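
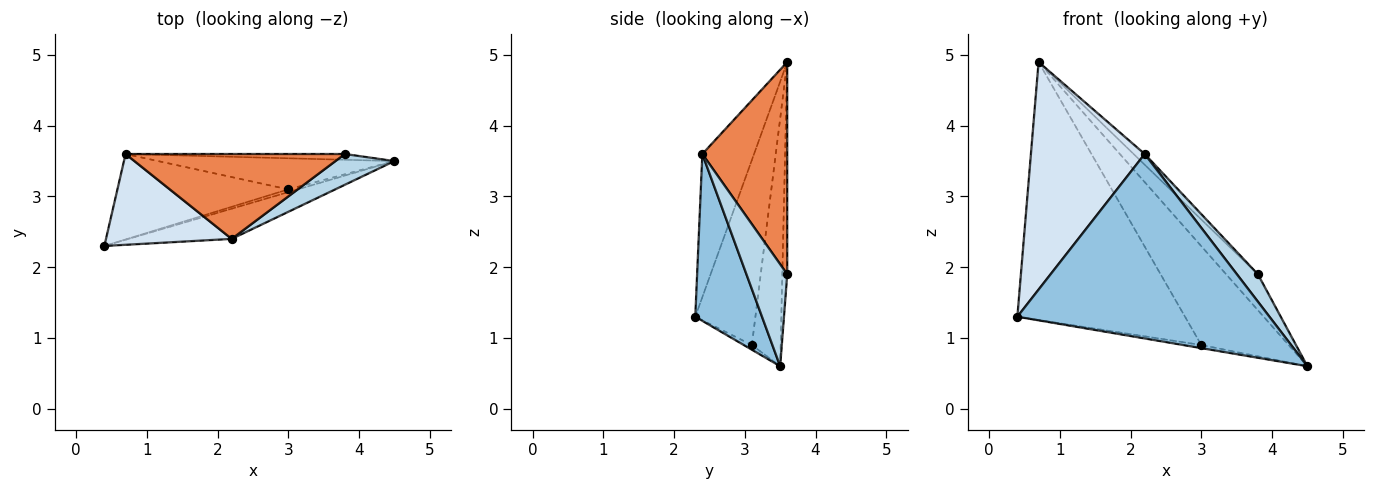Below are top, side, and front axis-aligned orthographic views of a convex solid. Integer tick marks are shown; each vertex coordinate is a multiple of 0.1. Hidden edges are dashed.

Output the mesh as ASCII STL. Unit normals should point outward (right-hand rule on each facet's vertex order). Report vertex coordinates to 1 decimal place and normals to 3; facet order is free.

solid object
 facet normal -0.152 0.976 -0.157
  outer loop
   vertex 3.8 3.6 1.9
   vertex 4.5 3.5 0.6
   vertex 0.7 3.6 4.9
  endloop
 endfacet
 facet normal 0.253 -0.955 -0.156
  outer loop
   vertex 2.2 2.4 3.6
   vertex 0.4 2.3 1.3
   vertex 4.5 3.5 0.6
  endloop
 endfacet
 facet normal 0.791 -0.407 0.457
  outer loop
   vertex 2.2 2.4 3.6
   vertex 4.5 3.5 0.6
   vertex 3.8 3.6 1.9
  endloop
 endfacet
 facet normal -0.389 -0.856 0.341
  outer loop
   vertex 2.2 2.4 3.6
   vertex 0.7 3.6 4.9
   vertex 0.4 2.3 1.3
  endloop
 endfacet
 facet normal 0.693 0.090 0.716
  outer loop
   vertex 2.2 2.4 3.6
   vertex 3.8 3.6 1.9
   vertex 0.7 3.6 4.9
  endloop
 endfacet
 facet normal -0.315 0.709 -0.630
  outer loop
   vertex 3.0 3.1 0.9
   vertex 4.5 3.5 0.6
   vertex 0.4 2.3 1.3
  endloop
 endfacet
 facet normal -0.322 0.899 -0.298
  outer loop
   vertex 3.0 3.1 0.9
   vertex 0.4 2.3 1.3
   vertex 0.7 3.6 4.9
  endloop
 endfacet
 facet normal -0.300 0.910 -0.286
  outer loop
   vertex 3.0 3.1 0.9
   vertex 0.7 3.6 4.9
   vertex 4.5 3.5 0.6
  endloop
 endfacet
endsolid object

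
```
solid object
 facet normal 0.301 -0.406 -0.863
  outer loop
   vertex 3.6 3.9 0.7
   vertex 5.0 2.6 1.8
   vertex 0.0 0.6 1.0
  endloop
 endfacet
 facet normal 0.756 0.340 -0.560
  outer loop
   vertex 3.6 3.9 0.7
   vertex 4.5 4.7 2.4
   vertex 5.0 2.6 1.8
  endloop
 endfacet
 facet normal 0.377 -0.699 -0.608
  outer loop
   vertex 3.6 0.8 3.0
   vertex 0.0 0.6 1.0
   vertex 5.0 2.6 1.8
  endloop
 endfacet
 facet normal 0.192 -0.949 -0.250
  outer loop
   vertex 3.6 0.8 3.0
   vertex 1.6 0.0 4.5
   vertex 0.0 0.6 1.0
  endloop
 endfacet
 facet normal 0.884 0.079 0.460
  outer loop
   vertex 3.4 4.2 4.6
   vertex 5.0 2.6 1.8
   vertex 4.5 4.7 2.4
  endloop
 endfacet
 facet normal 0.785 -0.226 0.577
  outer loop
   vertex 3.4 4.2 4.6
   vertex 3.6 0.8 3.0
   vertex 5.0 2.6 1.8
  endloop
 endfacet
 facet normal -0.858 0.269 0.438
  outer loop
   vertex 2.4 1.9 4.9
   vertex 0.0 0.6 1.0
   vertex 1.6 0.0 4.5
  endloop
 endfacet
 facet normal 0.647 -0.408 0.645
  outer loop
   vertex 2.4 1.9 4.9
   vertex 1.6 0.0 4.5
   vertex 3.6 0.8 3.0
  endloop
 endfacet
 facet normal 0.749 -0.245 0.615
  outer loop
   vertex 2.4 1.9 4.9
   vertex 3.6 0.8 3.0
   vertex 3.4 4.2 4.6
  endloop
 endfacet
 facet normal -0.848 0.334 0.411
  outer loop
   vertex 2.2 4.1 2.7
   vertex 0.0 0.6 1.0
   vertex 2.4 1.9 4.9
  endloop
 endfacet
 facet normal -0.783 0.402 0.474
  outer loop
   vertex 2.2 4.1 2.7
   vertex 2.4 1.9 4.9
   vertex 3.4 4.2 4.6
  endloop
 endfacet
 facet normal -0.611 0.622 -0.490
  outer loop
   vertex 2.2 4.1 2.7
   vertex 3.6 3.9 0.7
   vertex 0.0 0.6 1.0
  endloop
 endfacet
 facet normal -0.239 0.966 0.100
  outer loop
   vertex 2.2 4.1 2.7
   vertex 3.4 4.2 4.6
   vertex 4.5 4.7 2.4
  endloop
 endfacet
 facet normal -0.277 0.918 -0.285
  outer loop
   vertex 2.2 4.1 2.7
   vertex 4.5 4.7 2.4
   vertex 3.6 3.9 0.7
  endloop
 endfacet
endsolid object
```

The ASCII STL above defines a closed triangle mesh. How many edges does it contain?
21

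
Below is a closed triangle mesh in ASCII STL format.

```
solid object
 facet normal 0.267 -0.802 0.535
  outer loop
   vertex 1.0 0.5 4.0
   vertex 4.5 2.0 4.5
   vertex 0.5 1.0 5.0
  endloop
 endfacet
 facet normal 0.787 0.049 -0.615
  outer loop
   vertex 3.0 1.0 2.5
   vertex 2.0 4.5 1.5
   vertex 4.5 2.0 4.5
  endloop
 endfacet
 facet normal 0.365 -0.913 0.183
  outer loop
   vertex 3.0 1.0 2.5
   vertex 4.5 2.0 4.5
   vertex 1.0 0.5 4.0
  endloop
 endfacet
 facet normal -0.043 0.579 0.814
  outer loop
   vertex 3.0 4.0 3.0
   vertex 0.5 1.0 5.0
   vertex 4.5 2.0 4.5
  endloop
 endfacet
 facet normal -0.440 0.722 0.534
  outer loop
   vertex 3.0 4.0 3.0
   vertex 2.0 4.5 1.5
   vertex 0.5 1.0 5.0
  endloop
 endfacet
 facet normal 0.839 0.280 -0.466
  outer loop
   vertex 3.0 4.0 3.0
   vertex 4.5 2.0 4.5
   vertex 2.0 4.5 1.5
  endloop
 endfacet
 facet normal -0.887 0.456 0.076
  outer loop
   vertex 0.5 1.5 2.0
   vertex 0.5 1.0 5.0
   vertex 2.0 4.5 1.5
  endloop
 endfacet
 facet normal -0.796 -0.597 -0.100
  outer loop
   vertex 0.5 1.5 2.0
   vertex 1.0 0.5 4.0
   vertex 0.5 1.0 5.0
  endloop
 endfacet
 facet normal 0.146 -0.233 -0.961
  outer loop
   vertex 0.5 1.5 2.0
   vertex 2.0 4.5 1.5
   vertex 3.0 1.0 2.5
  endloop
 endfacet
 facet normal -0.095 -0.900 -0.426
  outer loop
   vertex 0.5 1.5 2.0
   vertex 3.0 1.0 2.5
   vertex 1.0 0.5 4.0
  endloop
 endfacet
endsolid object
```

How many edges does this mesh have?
15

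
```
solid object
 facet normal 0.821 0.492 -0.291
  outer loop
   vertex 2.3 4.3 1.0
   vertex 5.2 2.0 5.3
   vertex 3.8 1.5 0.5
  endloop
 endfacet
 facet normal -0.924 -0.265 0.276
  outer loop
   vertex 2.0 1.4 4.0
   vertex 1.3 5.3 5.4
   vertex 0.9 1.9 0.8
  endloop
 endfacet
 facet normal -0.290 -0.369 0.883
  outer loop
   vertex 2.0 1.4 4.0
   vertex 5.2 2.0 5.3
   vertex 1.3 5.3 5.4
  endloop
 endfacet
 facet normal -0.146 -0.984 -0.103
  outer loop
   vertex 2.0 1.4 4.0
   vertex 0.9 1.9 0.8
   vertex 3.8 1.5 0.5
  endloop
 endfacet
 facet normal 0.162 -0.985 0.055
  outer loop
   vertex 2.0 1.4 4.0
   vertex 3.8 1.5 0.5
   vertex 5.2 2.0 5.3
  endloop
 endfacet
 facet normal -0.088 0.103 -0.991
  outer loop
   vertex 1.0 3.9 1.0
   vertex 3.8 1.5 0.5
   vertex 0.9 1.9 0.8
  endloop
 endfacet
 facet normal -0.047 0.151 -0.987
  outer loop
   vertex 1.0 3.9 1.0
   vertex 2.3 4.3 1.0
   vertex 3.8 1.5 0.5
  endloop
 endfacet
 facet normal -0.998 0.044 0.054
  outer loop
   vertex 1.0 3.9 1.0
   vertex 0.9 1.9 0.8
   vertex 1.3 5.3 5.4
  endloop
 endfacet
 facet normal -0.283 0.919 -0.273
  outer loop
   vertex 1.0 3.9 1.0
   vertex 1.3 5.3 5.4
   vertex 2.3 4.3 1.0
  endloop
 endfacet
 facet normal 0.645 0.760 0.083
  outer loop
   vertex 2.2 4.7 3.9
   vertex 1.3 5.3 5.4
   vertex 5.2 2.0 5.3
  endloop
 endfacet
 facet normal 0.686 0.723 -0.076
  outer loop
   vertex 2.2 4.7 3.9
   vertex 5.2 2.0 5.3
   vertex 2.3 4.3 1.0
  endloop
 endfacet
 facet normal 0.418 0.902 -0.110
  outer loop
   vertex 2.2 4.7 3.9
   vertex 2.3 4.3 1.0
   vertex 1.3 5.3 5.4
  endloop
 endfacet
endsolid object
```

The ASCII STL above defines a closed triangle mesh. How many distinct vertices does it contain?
8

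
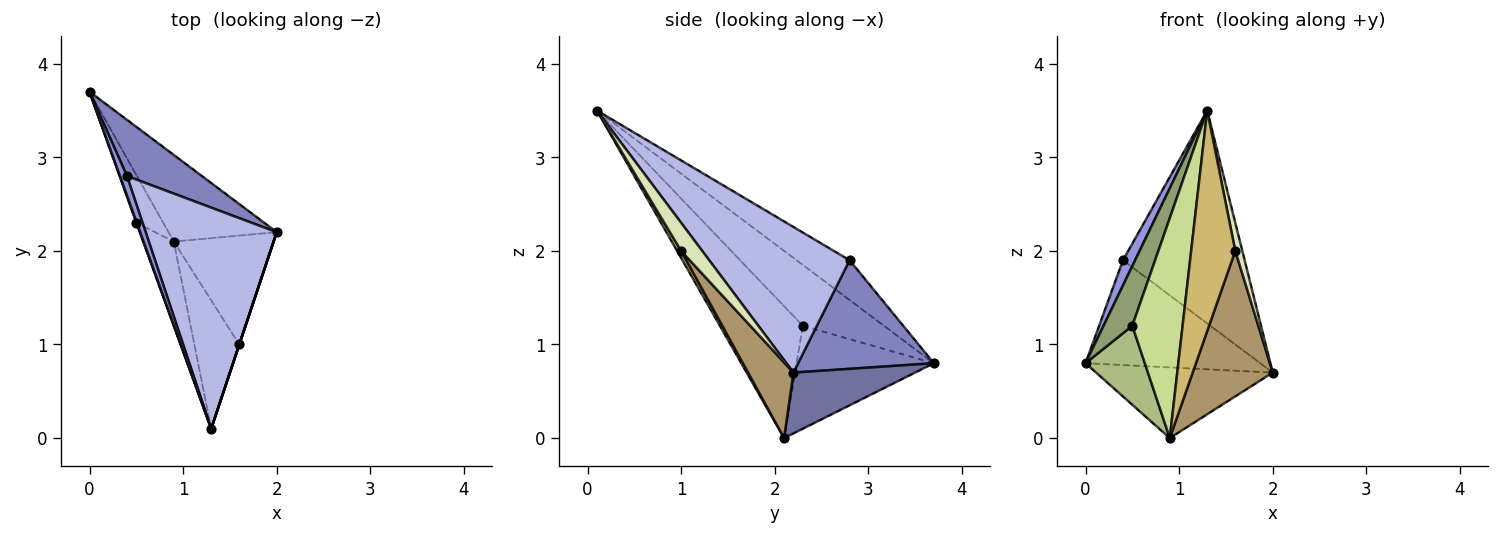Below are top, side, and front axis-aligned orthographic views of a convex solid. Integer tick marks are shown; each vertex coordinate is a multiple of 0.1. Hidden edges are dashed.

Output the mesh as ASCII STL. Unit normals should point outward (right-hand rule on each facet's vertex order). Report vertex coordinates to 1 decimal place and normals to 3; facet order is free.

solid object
 facet normal 0.399 0.580 -0.710
  outer loop
   vertex 0.9 2.1 0.0
   vertex 0.0 3.7 0.8
   vertex 2.0 2.2 0.7
  endloop
 endfacet
 facet normal 0.565 0.727 0.390
  outer loop
   vertex 0.4 2.8 1.9
   vertex 2.0 2.2 0.7
   vertex 0.0 3.7 0.8
  endloop
 endfacet
 facet normal -0.961 -0.220 0.170
  outer loop
   vertex 0.4 2.8 1.9
   vertex 0.0 3.7 0.8
   vertex 1.3 0.1 3.5
  endloop
 endfacet
 facet normal 0.625 0.542 0.562
  outer loop
   vertex 0.4 2.8 1.9
   vertex 1.3 0.1 3.5
   vertex 2.0 2.2 0.7
  endloop
 endfacet
 facet normal -0.942 -0.334 0.008
  outer loop
   vertex 0.5 2.3 1.2
   vertex 1.3 0.1 3.5
   vertex 0.0 3.7 0.8
  endloop
 endfacet
 facet normal -0.893 -0.385 -0.233
  outer loop
   vertex 0.5 2.3 1.2
   vertex 0.0 3.7 0.8
   vertex 0.9 2.1 0.0
  endloop
 endfacet
 facet normal -0.839 -0.509 -0.195
  outer loop
   vertex 0.5 2.3 1.2
   vertex 0.9 2.1 0.0
   vertex 1.3 0.1 3.5
  endloop
 endfacet
 facet normal 0.949 -0.316 0.000
  outer loop
   vertex 1.6 1.0 2.0
   vertex 2.0 2.2 0.7
   vertex 1.3 0.1 3.5
  endloop
 endfacet
 facet normal 0.413 -0.729 -0.546
  outer loop
   vertex 1.6 1.0 2.0
   vertex 0.9 2.1 0.0
   vertex 2.0 2.2 0.7
  endloop
 endfacet
 facet normal 0.078 -0.862 -0.501
  outer loop
   vertex 1.6 1.0 2.0
   vertex 1.3 0.1 3.5
   vertex 0.9 2.1 0.0
  endloop
 endfacet
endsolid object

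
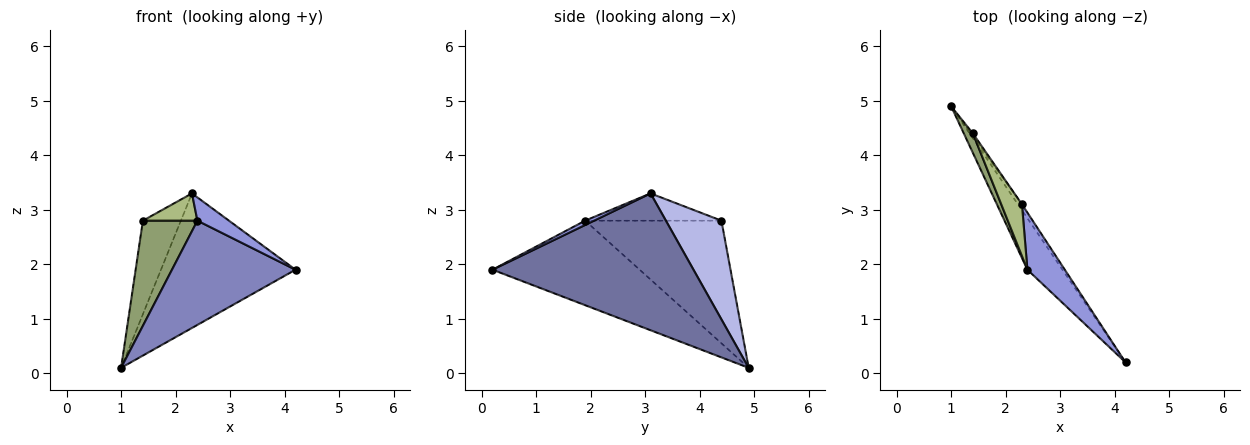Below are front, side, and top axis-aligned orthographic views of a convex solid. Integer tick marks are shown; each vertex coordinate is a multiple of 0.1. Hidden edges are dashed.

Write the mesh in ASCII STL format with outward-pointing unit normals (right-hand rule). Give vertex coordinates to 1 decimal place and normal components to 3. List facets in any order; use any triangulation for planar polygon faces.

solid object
 facet normal 0.831 0.556 -0.025
  outer loop
   vertex 2.3 3.1 3.3
   vertex 4.2 0.2 1.9
   vertex 1.0 4.9 0.1
  endloop
 endfacet
 facet normal -0.730 -0.613 -0.302
  outer loop
   vertex 2.4 1.9 2.8
   vertex 1.0 4.9 0.1
   vertex 4.2 0.2 1.9
  endloop
 endfacet
 facet normal 0.106 -0.375 0.921
  outer loop
   vertex 2.4 1.9 2.8
   vertex 4.2 0.2 1.9
   vertex 2.3 3.1 3.3
  endloop
 endfacet
 facet normal 0.825 0.565 -0.018
  outer loop
   vertex 1.4 4.4 2.8
   vertex 2.3 3.1 3.3
   vertex 1.0 4.9 0.1
  endloop
 endfacet
 facet normal -0.926 -0.371 0.069
  outer loop
   vertex 1.4 4.4 2.8
   vertex 1.0 4.9 0.1
   vertex 2.4 1.9 2.8
  endloop
 endfacet
 facet normal -0.759 -0.303 0.577
  outer loop
   vertex 1.4 4.4 2.8
   vertex 2.4 1.9 2.8
   vertex 2.3 3.1 3.3
  endloop
 endfacet
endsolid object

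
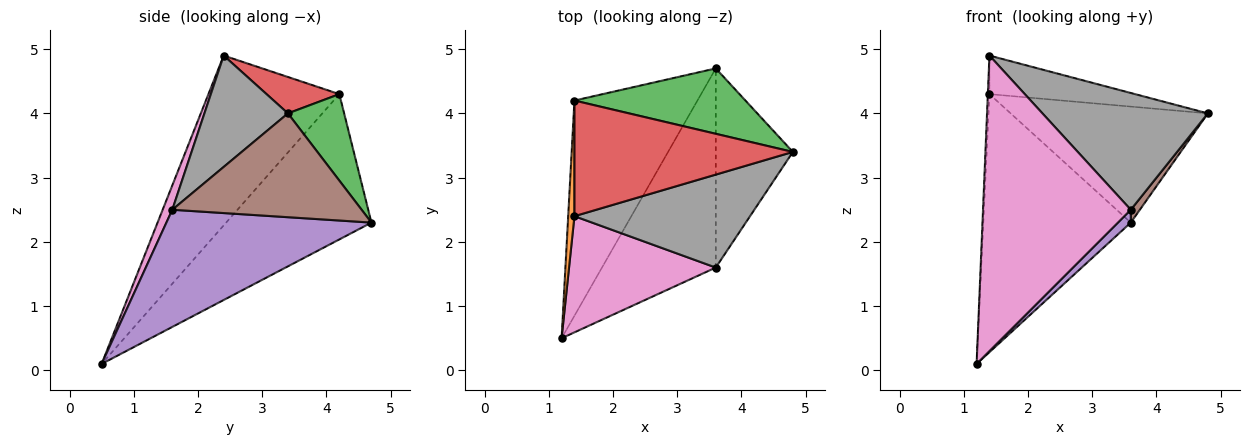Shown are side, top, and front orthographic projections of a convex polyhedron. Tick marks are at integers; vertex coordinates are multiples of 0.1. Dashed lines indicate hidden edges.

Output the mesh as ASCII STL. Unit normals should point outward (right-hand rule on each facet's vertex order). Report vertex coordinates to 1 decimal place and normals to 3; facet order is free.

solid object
 facet normal -0.603 0.612 -0.511
  outer loop
   vertex 1.4 4.2 4.3
   vertex 3.6 4.7 2.3
   vertex 1.2 0.5 0.1
  endloop
 endfacet
 facet normal -0.999 0.012 0.037
  outer loop
   vertex 1.4 4.2 4.3
   vertex 1.2 0.5 0.1
   vertex 1.4 2.4 4.9
  endloop
 endfacet
 facet normal 0.241 0.846 0.476
  outer loop
   vertex 1.4 4.2 4.3
   vertex 4.8 3.4 4.0
   vertex 3.6 4.7 2.3
  endloop
 endfacet
 facet normal 0.156 0.312 0.937
  outer loop
   vertex 1.4 4.2 4.3
   vertex 1.4 2.4 4.9
   vertex 4.8 3.4 4.0
  endloop
 endfacet
 facet normal 0.717 -0.045 -0.696
  outer loop
   vertex 3.6 1.6 2.5
   vertex 1.2 0.5 0.1
   vertex 3.6 4.7 2.3
  endloop
 endfacet
 facet normal 0.802 -0.038 -0.596
  outer loop
   vertex 3.6 1.6 2.5
   vertex 3.6 4.7 2.3
   vertex 4.8 3.4 4.0
  endloop
 endfacet
 facet normal 0.061 -0.929 0.365
  outer loop
   vertex 3.6 1.6 2.5
   vertex 1.4 2.4 4.9
   vertex 1.2 0.5 0.1
  endloop
 endfacet
 facet normal 0.367 -0.728 0.579
  outer loop
   vertex 3.6 1.6 2.5
   vertex 4.8 3.4 4.0
   vertex 1.4 2.4 4.9
  endloop
 endfacet
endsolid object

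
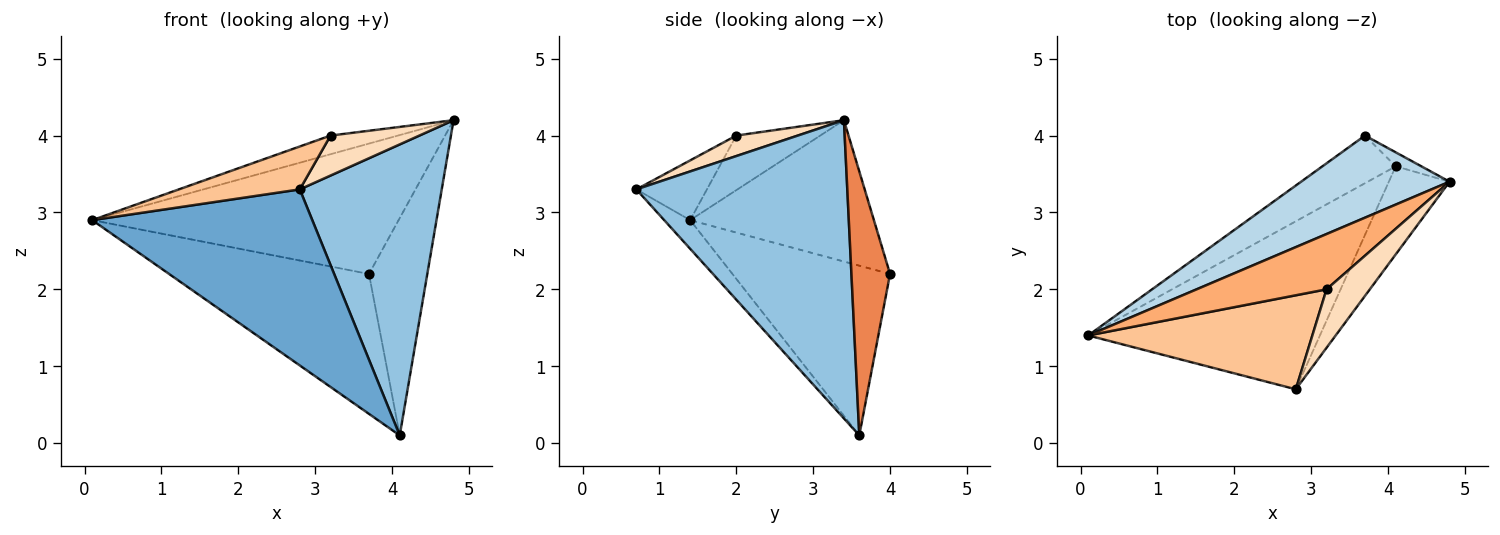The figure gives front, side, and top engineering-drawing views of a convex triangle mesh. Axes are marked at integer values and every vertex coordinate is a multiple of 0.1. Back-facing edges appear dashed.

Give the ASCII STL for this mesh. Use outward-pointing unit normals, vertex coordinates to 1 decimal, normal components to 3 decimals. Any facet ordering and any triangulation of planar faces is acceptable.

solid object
 facet normal -0.085 -0.721 -0.688
  outer loop
   vertex 4.1 3.6 0.1
   vertex 2.8 0.7 3.3
   vertex 0.1 1.4 2.9
  endloop
 endfacet
 facet normal 0.818 -0.550 -0.167
  outer loop
   vertex 4.1 3.6 0.1
   vertex 4.8 3.4 4.2
   vertex 2.8 0.7 3.3
  endloop
 endfacet
 facet normal -0.453 0.755 0.475
  outer loop
   vertex 3.7 4.0 2.2
   vertex 0.1 1.4 2.9
   vertex 4.8 3.4 4.2
  endloop
 endfacet
 facet normal -0.598 0.759 -0.258
  outer loop
   vertex 3.7 4.0 2.2
   vertex 4.1 3.6 0.1
   vertex 0.1 1.4 2.9
  endloop
 endfacet
 facet normal 0.551 0.833 -0.054
  outer loop
   vertex 3.7 4.0 2.2
   vertex 4.8 3.4 4.2
   vertex 4.1 3.6 0.1
  endloop
 endfacet
 facet normal -0.370 0.297 0.880
  outer loop
   vertex 3.2 2.0 4.0
   vertex 4.8 3.4 4.2
   vertex 0.1 1.4 2.9
  endloop
 endfacet
 facet normal -0.236 -0.404 0.884
  outer loop
   vertex 3.2 2.0 4.0
   vertex 0.1 1.4 2.9
   vertex 2.8 0.7 3.3
  endloop
 endfacet
 facet normal 0.364 -0.526 0.769
  outer loop
   vertex 3.2 2.0 4.0
   vertex 2.8 0.7 3.3
   vertex 4.8 3.4 4.2
  endloop
 endfacet
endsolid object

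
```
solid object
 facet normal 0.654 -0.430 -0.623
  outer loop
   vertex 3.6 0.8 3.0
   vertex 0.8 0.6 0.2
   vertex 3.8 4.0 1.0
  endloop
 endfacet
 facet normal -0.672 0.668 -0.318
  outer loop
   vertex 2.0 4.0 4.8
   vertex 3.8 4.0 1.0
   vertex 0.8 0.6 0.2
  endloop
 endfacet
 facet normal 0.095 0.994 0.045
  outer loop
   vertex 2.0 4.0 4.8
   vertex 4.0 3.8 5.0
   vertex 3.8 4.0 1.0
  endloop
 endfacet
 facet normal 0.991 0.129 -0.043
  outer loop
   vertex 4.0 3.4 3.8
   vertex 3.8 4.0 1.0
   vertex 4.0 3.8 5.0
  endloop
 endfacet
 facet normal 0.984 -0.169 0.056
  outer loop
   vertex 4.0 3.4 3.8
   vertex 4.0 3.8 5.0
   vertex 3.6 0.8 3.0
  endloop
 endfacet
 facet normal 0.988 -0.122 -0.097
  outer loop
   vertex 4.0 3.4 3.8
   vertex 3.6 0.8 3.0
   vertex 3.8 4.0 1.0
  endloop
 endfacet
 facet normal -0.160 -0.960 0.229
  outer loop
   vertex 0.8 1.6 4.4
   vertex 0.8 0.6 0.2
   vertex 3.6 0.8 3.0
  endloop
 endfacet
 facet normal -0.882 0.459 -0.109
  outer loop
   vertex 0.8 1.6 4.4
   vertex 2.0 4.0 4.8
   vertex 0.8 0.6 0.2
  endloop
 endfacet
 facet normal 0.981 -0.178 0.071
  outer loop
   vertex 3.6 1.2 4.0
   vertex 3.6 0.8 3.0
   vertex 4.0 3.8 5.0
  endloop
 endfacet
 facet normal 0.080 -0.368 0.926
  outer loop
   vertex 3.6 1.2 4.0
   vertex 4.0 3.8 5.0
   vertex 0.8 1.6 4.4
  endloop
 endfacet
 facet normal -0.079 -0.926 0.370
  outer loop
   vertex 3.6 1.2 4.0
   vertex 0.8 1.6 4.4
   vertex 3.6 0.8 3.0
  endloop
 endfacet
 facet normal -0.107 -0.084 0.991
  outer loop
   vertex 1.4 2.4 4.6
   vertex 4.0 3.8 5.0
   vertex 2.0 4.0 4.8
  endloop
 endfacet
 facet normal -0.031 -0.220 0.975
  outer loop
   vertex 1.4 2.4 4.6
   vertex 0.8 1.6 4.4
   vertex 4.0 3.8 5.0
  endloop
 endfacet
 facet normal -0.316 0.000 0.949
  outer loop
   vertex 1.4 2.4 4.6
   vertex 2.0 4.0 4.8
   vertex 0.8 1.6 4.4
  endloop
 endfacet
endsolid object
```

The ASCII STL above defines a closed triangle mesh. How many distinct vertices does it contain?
9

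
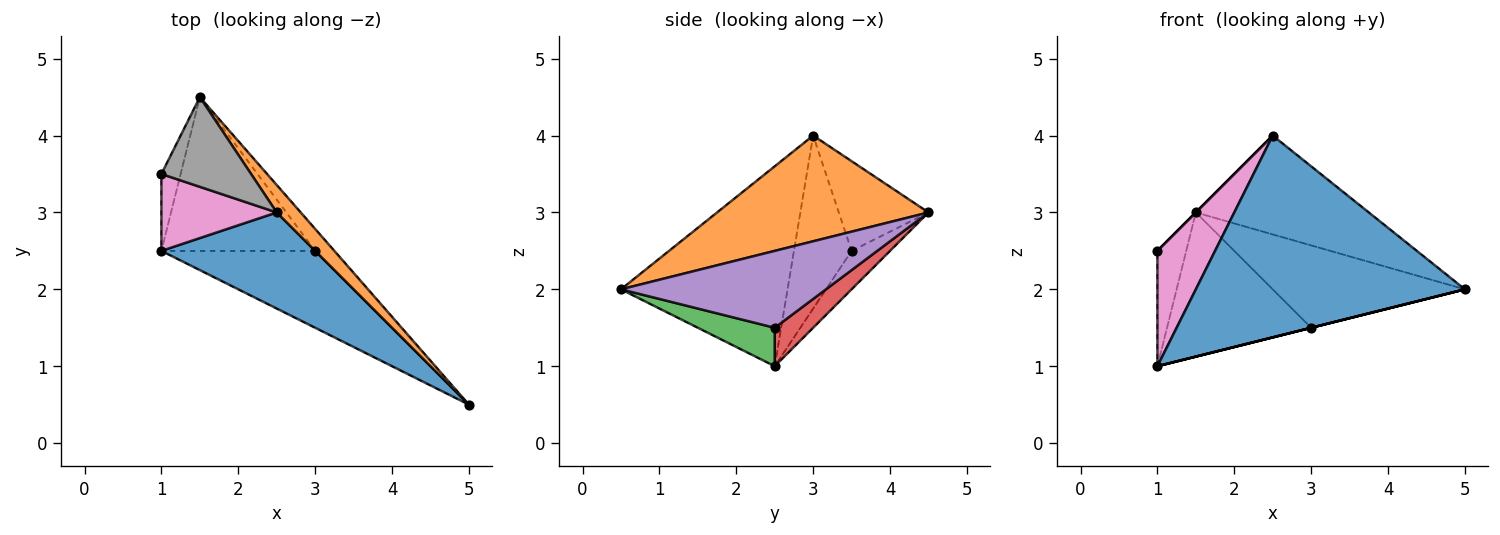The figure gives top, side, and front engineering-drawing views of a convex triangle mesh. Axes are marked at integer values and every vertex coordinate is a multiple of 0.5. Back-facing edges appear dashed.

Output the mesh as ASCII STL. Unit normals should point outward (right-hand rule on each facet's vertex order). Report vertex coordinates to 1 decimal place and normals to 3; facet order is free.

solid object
 facet normal -0.488 -0.788 0.375
  outer loop
   vertex 2.5 3.0 4.0
   vertex 1.0 2.5 1.0
   vertex 5.0 0.5 2.0
  endloop
 endfacet
 facet normal 0.762 0.624 0.173
  outer loop
   vertex 2.5 3.0 4.0
   vertex 5.0 0.5 2.0
   vertex 1.5 4.5 3.0
  endloop
 endfacet
 facet normal 0.243 0.000 -0.970
  outer loop
   vertex 3.0 2.5 1.5
   vertex 5.0 0.5 2.0
   vertex 1.0 2.5 1.0
  endloop
 endfacet
 facet normal 0.179 0.673 -0.718
  outer loop
   vertex 3.0 2.5 1.5
   vertex 1.0 2.5 1.0
   vertex 1.5 4.5 3.0
  endloop
 endfacet
 facet normal 0.718 0.673 -0.179
  outer loop
   vertex 3.0 2.5 1.5
   vertex 1.5 4.5 3.0
   vertex 5.0 0.5 2.0
  endloop
 endfacet
 facet normal -0.743 0.557 -0.371
  outer loop
   vertex 1.0 3.5 2.5
   vertex 1.5 4.5 3.0
   vertex 1.0 2.5 1.0
  endloop
 endfacet
 facet normal -0.640 -0.640 0.426
  outer loop
   vertex 1.0 3.5 2.5
   vertex 1.0 2.5 1.0
   vertex 2.5 3.0 4.0
  endloop
 endfacet
 facet normal -0.707 0.000 0.707
  outer loop
   vertex 1.0 3.5 2.5
   vertex 2.5 3.0 4.0
   vertex 1.5 4.5 3.0
  endloop
 endfacet
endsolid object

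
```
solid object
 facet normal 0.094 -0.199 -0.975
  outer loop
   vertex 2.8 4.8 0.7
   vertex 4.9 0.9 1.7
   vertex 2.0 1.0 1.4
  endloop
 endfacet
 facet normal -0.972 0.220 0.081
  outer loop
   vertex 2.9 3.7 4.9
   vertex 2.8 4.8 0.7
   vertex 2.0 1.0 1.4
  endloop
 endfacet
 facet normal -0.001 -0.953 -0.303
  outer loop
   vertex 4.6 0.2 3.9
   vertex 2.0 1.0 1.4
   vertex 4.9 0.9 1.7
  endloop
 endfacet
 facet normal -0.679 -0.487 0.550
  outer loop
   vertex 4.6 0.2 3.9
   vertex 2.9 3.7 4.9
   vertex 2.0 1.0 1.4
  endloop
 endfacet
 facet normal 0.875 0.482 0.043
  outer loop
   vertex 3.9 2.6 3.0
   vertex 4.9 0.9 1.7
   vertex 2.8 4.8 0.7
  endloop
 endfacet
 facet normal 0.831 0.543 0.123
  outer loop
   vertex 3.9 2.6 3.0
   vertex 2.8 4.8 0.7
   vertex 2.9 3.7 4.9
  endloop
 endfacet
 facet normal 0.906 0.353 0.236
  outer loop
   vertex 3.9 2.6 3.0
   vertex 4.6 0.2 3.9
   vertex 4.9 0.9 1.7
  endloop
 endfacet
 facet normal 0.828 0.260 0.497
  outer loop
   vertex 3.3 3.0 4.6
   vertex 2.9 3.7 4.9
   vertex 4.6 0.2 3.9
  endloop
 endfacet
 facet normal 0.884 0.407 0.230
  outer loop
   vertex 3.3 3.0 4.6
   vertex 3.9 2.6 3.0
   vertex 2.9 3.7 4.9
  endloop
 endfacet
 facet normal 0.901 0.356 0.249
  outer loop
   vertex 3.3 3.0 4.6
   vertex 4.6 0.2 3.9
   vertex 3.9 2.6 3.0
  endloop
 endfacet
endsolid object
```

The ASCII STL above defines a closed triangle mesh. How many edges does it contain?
15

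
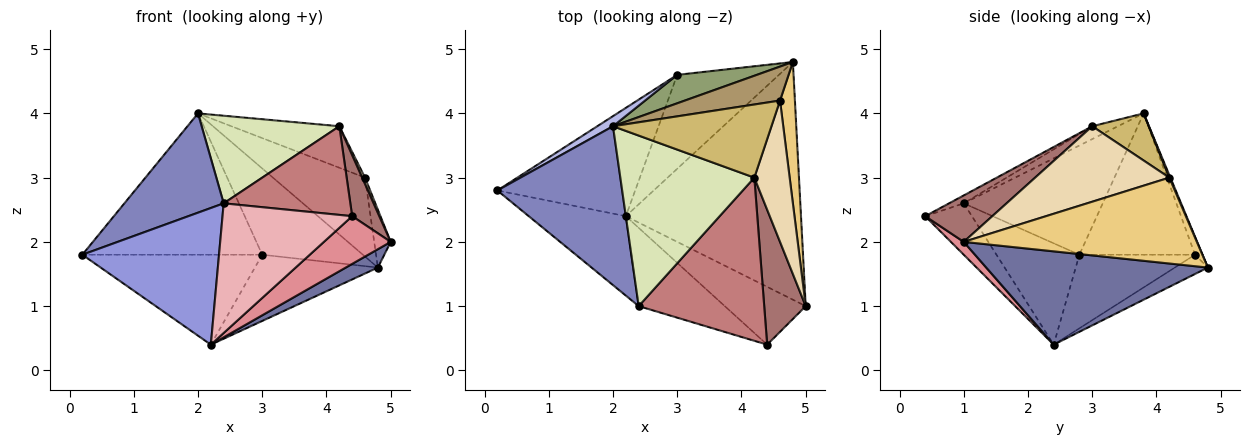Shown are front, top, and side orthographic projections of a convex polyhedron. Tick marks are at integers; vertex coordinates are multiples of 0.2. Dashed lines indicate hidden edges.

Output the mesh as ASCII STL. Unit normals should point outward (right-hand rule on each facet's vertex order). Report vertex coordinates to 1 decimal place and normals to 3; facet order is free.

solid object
 facet normal 0.469 -0.068 -0.880
  outer loop
   vertex 2.2 2.4 0.4
   vertex 4.8 4.8 1.6
   vertex 5.0 1.0 2.0
  endloop
 endfacet
 facet normal -0.596 -0.426 0.681
  outer loop
   vertex 2.4 1.0 2.6
   vertex 2.0 3.8 4.0
   vertex 0.2 2.8 1.8
  endloop
 endfacet
 facet normal -0.465 -0.766 -0.445
  outer loop
   vertex 2.4 1.0 2.6
   vertex 0.2 2.8 1.8
   vertex 2.2 2.4 0.4
  endloop
 endfacet
 facet normal -0.540 0.840 0.060
  outer loop
   vertex 3.0 4.6 1.8
   vertex 0.2 2.8 1.8
   vertex 2.0 3.8 4.0
  endloop
 endfacet
 facet normal -0.071 0.947 0.312
  outer loop
   vertex 3.0 4.6 1.8
   vertex 2.0 3.8 4.0
   vertex 4.8 4.8 1.6
  endloop
 endfacet
 facet normal -0.380 0.591 -0.712
  outer loop
   vertex 3.0 4.6 1.8
   vertex 2.2 2.4 0.4
   vertex 0.2 2.8 1.8
  endloop
 endfacet
 facet normal -0.153 0.570 -0.808
  outer loop
   vertex 3.0 4.6 1.8
   vertex 4.8 4.8 1.6
   vertex 2.2 2.4 0.4
  endloop
 endfacet
 facet normal -0.085 -0.455 0.886
  outer loop
   vertex 4.2 3.0 3.8
   vertex 2.0 3.8 4.0
   vertex 2.4 1.0 2.6
  endloop
 endfacet
 facet normal 0.011 0.919 0.395
  outer loop
   vertex 4.6 4.2 3.0
   vertex 4.8 4.8 1.6
   vertex 2.0 3.8 4.0
  endloop
 endfacet
 facet normal 0.250 0.478 0.842
  outer loop
   vertex 4.6 4.2 3.0
   vertex 2.0 3.8 4.0
   vertex 4.2 3.0 3.8
  endloop
 endfacet
 facet normal 0.983 0.070 0.170
  outer loop
   vertex 4.6 4.2 3.0
   vertex 5.0 1.0 2.0
   vertex 4.8 4.8 1.6
  endloop
 endfacet
 facet normal 0.906 -0.019 0.424
  outer loop
   vertex 4.6 4.2 3.0
   vertex 4.2 3.0 3.8
   vertex 5.0 1.0 2.0
  endloop
 endfacet
 facet normal 0.714 -0.289 0.638
  outer loop
   vertex 4.4 0.4 2.4
   vertex 5.0 1.0 2.0
   vertex 4.2 3.0 3.8
  endloop
 endfacet
 facet normal -0.055 -0.477 0.877
  outer loop
   vertex 4.4 0.4 2.4
   vertex 4.2 3.0 3.8
   vertex 2.4 1.0 2.6
  endloop
 endfacet
 facet normal 0.122 -0.632 -0.766
  outer loop
   vertex 4.4 0.4 2.4
   vertex 2.2 2.4 0.4
   vertex 5.0 1.0 2.0
  endloop
 endfacet
 facet normal -0.295 -0.818 -0.494
  outer loop
   vertex 4.4 0.4 2.4
   vertex 2.4 1.0 2.6
   vertex 2.2 2.4 0.4
  endloop
 endfacet
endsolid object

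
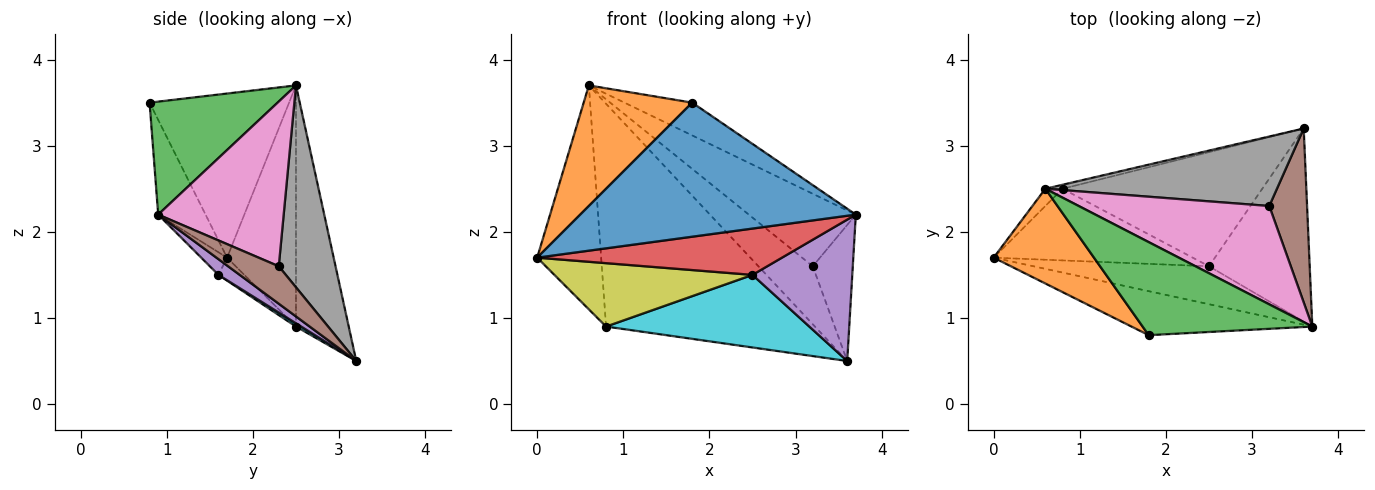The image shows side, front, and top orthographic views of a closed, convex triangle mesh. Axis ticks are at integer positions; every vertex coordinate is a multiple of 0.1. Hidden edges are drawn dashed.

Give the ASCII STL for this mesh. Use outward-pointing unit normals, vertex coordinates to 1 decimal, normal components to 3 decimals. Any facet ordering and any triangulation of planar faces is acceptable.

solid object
 facet normal -0.161 -0.938 -0.308
  outer loop
   vertex 1.8 0.8 3.5
   vertex 0.0 1.7 1.7
   vertex 3.7 0.9 2.2
  endloop
 endfacet
 facet normal -0.711 -0.553 0.434
  outer loop
   vertex 1.8 0.8 3.5
   vertex 0.6 2.5 3.7
   vertex 0.0 1.7 1.7
  endloop
 endfacet
 facet normal 0.532 0.281 0.799
  outer loop
   vertex 1.8 0.8 3.5
   vertex 3.7 0.9 2.2
   vertex 0.6 2.5 3.7
  endloop
 endfacet
 facet normal -0.081 -0.771 -0.632
  outer loop
   vertex 2.5 1.6 1.5
   vertex 3.7 0.9 2.2
   vertex 0.0 1.7 1.7
  endloop
 endfacet
 facet normal 0.125 -0.586 -0.800
  outer loop
   vertex 2.5 1.6 1.5
   vertex 3.6 3.2 0.5
   vertex 3.7 0.9 2.2
  endloop
 endfacet
 facet normal 0.615 0.486 0.621
  outer loop
   vertex 3.2 2.3 1.6
   vertex 3.7 0.9 2.2
   vertex 3.6 3.2 0.5
  endloop
 endfacet
 facet normal 0.571 0.487 0.661
  outer loop
   vertex 3.2 2.3 1.6
   vertex 0.6 2.5 3.7
   vertex 3.7 0.9 2.2
  endloop
 endfacet
 facet normal 0.556 0.533 0.638
  outer loop
   vertex 3.2 2.3 1.6
   vertex 3.6 3.2 0.5
   vertex 0.6 2.5 3.7
  endloop
 endfacet
 facet normal -0.086 -0.660 -0.746
  outer loop
   vertex 0.8 2.5 0.9
   vertex 2.5 1.6 1.5
   vertex 0.0 1.7 1.7
  endloop
 endfacet
 facet normal 0.014 -0.537 -0.844
  outer loop
   vertex 0.8 2.5 0.9
   vertex 3.6 3.2 0.5
   vertex 2.5 1.6 1.5
  endloop
 endfacet
 facet normal -0.732 0.680 -0.052
  outer loop
   vertex 0.8 2.5 0.9
   vertex 0.0 1.7 1.7
   vertex 0.6 2.5 3.7
  endloop
 endfacet
 facet normal -0.245 0.969 -0.017
  outer loop
   vertex 0.8 2.5 0.9
   vertex 0.6 2.5 3.7
   vertex 3.6 3.2 0.5
  endloop
 endfacet
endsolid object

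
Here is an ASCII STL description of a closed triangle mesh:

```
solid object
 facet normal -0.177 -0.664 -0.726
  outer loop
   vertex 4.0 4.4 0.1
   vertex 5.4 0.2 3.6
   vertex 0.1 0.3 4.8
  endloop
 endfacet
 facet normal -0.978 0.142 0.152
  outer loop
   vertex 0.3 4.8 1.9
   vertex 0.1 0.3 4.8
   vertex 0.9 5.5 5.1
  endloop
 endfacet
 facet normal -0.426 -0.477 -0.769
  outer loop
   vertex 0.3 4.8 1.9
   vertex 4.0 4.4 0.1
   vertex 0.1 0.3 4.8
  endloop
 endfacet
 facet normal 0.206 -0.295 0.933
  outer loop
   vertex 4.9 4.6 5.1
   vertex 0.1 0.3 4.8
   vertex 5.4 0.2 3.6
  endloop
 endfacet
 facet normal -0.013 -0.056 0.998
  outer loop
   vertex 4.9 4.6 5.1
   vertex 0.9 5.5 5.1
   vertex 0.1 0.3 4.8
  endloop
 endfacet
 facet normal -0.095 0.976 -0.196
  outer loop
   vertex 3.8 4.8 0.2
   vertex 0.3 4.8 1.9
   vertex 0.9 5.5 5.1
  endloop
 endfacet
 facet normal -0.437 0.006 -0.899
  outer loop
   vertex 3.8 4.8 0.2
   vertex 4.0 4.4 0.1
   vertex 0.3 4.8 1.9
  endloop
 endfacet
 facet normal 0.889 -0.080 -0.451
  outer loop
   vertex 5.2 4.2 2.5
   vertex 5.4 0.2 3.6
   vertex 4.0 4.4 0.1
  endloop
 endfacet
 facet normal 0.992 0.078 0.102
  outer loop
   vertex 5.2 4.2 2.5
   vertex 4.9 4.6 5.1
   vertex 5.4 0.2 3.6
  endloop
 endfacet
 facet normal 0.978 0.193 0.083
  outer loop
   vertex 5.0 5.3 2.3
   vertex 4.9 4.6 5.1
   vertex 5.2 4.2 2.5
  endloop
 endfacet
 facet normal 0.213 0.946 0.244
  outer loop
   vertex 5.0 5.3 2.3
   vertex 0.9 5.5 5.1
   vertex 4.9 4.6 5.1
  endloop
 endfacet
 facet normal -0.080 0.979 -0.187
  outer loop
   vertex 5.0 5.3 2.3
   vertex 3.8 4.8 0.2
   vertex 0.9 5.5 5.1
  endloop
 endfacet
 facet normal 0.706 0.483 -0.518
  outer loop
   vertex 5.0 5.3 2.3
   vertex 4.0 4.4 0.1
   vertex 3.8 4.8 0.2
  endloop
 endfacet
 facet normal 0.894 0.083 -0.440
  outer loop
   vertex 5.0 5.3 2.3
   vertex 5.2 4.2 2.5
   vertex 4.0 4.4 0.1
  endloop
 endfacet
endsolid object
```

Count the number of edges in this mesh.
21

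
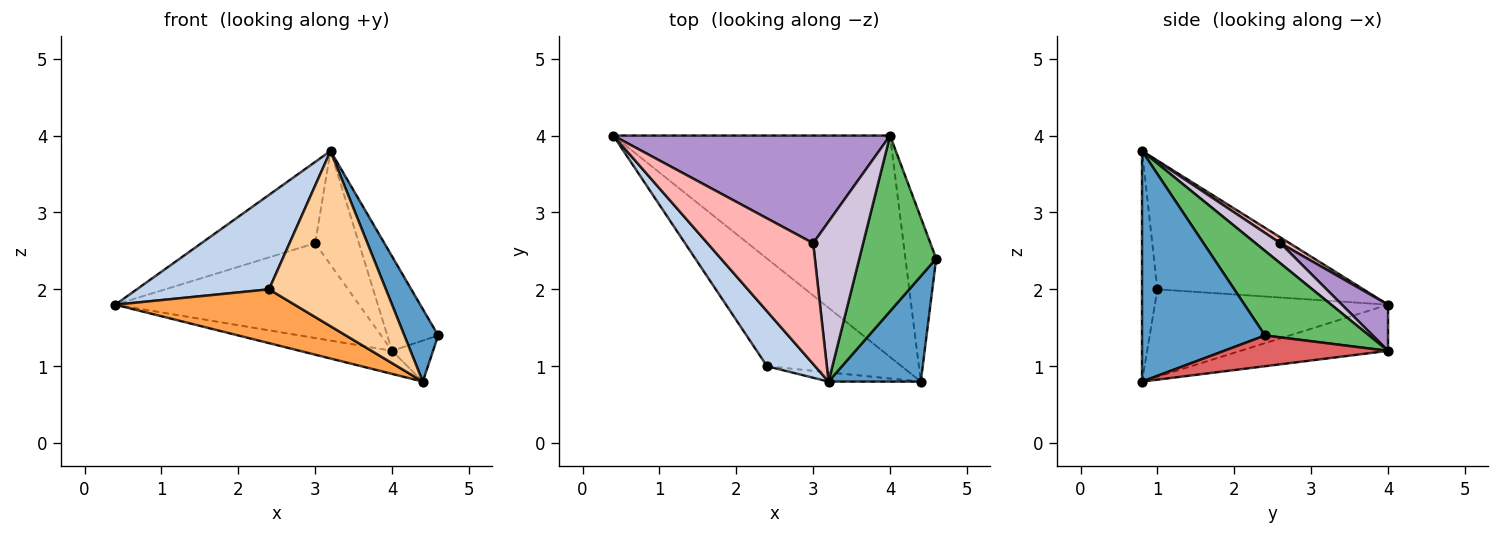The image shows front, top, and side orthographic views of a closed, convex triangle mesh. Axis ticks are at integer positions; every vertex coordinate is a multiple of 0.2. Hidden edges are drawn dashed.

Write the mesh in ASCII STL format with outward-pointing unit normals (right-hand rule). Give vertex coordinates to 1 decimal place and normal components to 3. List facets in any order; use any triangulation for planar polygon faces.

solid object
 facet normal 0.900 -0.247 0.360
  outer loop
   vertex 4.4 0.8 0.8
   vertex 4.6 2.4 1.4
   vertex 3.2 0.8 3.8
  endloop
 endfacet
 facet normal -0.803 -0.515 0.300
  outer loop
   vertex 2.4 1.0 2.0
   vertex 3.2 0.8 3.8
   vertex 0.4 4.0 1.8
  endloop
 endfacet
 facet normal -0.503 -0.387 -0.773
  outer loop
   vertex 2.4 1.0 2.0
   vertex 0.4 4.0 1.8
   vertex 4.4 0.8 0.8
  endloop
 endfacet
 facet normal -0.130 -0.990 -0.052
  outer loop
   vertex 2.4 1.0 2.0
   vertex 4.4 0.8 0.8
   vertex 3.2 0.8 3.8
  endloop
 endfacet
 facet normal 0.696 0.340 0.633
  outer loop
   vertex 4.0 4.0 1.2
   vertex 3.2 0.8 3.8
   vertex 4.6 2.4 1.4
  endloop
 endfacet
 facet normal -0.164 0.102 -0.981
  outer loop
   vertex 4.0 4.0 1.2
   vertex 4.4 0.8 0.8
   vertex 0.4 4.0 1.8
  endloop
 endfacet
 facet normal 0.696 0.174 -0.696
  outer loop
   vertex 4.0 4.0 1.2
   vertex 4.6 2.4 1.4
   vertex 4.4 0.8 0.8
  endloop
 endfacet
 facet normal 0.045 0.558 0.829
  outer loop
   vertex 3.0 2.6 2.6
   vertex 0.4 4.0 1.8
   vertex 3.2 0.8 3.8
  endloop
 endfacet
 facet normal 0.124 0.656 0.745
  outer loop
   vertex 3.0 2.6 2.6
   vertex 4.0 4.0 1.2
   vertex 0.4 4.0 1.8
  endloop
 endfacet
 facet normal 0.313 0.551 0.774
  outer loop
   vertex 3.0 2.6 2.6
   vertex 3.2 0.8 3.8
   vertex 4.0 4.0 1.2
  endloop
 endfacet
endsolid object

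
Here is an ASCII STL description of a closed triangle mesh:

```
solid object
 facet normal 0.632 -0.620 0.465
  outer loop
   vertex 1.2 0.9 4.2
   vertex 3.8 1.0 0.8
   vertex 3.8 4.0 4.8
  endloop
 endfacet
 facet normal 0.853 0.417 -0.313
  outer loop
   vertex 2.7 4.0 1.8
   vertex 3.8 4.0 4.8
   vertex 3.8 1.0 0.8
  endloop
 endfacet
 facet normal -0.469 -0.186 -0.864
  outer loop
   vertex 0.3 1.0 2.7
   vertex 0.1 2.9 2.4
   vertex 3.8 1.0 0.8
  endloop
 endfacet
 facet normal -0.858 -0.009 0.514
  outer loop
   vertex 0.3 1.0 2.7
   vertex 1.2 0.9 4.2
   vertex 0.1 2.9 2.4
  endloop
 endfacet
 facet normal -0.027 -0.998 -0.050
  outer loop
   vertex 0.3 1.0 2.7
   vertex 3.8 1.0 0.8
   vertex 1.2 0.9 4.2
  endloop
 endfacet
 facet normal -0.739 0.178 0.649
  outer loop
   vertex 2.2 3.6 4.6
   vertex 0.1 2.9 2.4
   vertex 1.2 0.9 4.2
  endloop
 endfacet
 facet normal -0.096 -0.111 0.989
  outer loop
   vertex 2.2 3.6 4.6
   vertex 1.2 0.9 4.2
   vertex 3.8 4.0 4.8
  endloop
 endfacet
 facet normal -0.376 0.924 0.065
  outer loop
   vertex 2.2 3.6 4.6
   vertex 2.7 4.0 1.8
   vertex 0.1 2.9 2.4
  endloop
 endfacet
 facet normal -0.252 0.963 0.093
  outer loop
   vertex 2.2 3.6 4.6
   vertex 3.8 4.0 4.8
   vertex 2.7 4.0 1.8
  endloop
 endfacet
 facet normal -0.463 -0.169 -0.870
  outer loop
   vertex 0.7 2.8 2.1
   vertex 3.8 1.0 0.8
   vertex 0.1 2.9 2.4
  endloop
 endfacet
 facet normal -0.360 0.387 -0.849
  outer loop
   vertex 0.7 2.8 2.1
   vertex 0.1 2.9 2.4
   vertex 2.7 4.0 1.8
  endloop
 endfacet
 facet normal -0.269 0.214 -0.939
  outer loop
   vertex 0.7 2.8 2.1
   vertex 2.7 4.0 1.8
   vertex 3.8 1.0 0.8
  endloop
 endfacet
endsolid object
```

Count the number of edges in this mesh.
18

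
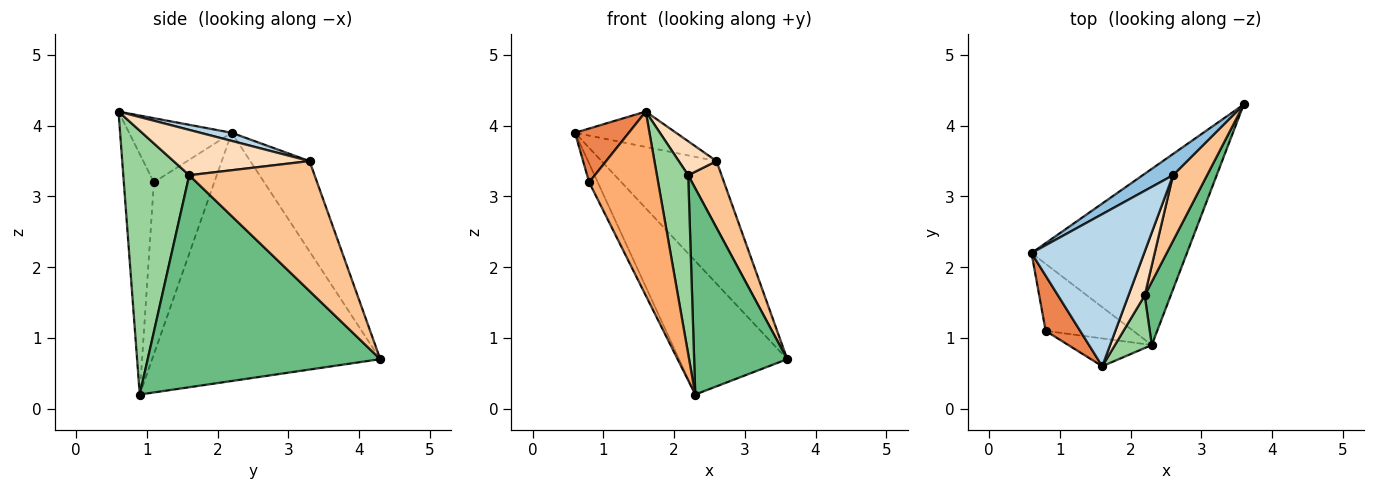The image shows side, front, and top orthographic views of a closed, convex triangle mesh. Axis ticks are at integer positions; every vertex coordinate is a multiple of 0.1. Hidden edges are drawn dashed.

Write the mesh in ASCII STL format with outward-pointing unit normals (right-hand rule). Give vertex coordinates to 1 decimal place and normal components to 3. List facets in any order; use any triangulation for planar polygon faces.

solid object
 facet normal -0.786 0.373 -0.492
  outer loop
   vertex 2.3 0.9 0.2
   vertex 0.6 2.2 3.9
   vertex 3.6 4.3 0.7
  endloop
 endfacet
 facet normal -0.453 0.879 0.152
  outer loop
   vertex 2.6 3.3 3.5
   vertex 3.6 4.3 0.7
   vertex 0.6 2.2 3.9
  endloop
 endfacet
 facet normal 0.070 0.226 0.972
  outer loop
   vertex 2.6 3.3 3.5
   vertex 0.6 2.2 3.9
   vertex 1.6 0.6 4.2
  endloop
 endfacet
 facet normal -0.884 0.126 -0.450
  outer loop
   vertex 0.8 1.1 3.2
   vertex 0.6 2.2 3.9
   vertex 2.3 0.9 0.2
  endloop
 endfacet
 facet normal -0.800 -0.419 0.430
  outer loop
   vertex 0.8 1.1 3.2
   vertex 1.6 0.6 4.2
   vertex 0.6 2.2 3.9
  endloop
 endfacet
 facet normal -0.396 -0.908 -0.137
  outer loop
   vertex 0.8 1.1 3.2
   vertex 2.3 0.9 0.2
   vertex 1.6 0.6 4.2
  endloop
 endfacet
 facet normal 0.937 -0.249 0.246
  outer loop
   vertex 2.2 1.6 3.3
   vertex 3.6 4.3 0.7
   vertex 2.6 3.3 3.5
  endloop
 endfacet
 facet normal 0.911 -0.253 0.326
  outer loop
   vertex 2.2 1.6 3.3
   vertex 2.6 3.3 3.5
   vertex 1.6 0.6 4.2
  endloop
 endfacet
 facet normal 0.922 -0.369 0.113
  outer loop
   vertex 2.2 1.6 3.3
   vertex 2.3 0.9 0.2
   vertex 3.6 4.3 0.7
  endloop
 endfacet
 facet normal 0.896 -0.425 0.125
  outer loop
   vertex 2.2 1.6 3.3
   vertex 1.6 0.6 4.2
   vertex 2.3 0.9 0.2
  endloop
 endfacet
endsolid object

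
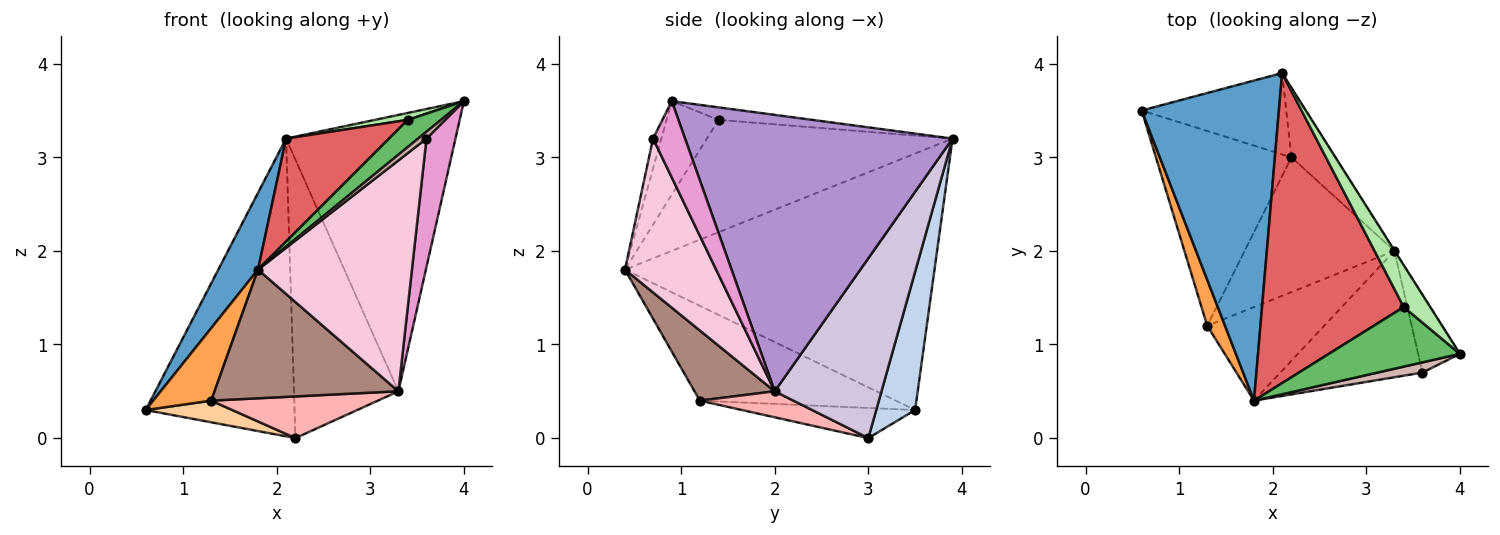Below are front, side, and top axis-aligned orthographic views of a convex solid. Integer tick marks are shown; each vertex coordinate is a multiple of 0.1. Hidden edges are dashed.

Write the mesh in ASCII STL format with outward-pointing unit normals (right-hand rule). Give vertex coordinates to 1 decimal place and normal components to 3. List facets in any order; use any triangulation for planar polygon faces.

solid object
 facet normal -0.876 -0.112 0.469
  outer loop
   vertex 2.1 3.9 3.2
   vertex 0.6 3.5 0.3
   vertex 1.8 0.4 1.8
  endloop
 endfacet
 facet normal 0.244 0.935 -0.255
  outer loop
   vertex 2.1 3.9 3.2
   vertex 2.2 3.0 0.0
   vertex 0.6 3.5 0.3
  endloop
 endfacet
 facet normal -0.944 -0.279 0.177
  outer loop
   vertex 1.3 1.2 0.4
   vertex 1.8 0.4 1.8
   vertex 0.6 3.5 0.3
  endloop
 endfacet
 facet normal -0.216 -0.108 -0.970
  outer loop
   vertex 1.3 1.2 0.4
   vertex 0.6 3.5 0.3
   vertex 2.2 3.0 0.0
  endloop
 endfacet
 facet normal -0.545 -0.349 0.763
  outer loop
   vertex 3.4 1.4 3.4
   vertex 1.8 0.4 1.8
   vertex 4.0 0.9 3.6
  endloop
 endfacet
 facet normal -0.421 -0.147 0.895
  outer loop
   vertex 3.4 1.4 3.4
   vertex 4.0 0.9 3.6
   vertex 2.1 3.9 3.2
  endloop
 endfacet
 facet normal -0.601 -0.252 0.758
  outer loop
   vertex 3.4 1.4 3.4
   vertex 2.1 3.9 3.2
   vertex 1.8 0.4 1.8
  endloop
 endfacet
 facet normal 0.164 -0.291 -0.943
  outer loop
   vertex 3.3 2.0 0.5
   vertex 1.3 1.2 0.4
   vertex 2.2 3.0 0.0
  endloop
 endfacet
 facet normal 0.845 0.535 -0.001
  outer loop
   vertex 3.3 2.0 0.5
   vertex 2.1 3.9 3.2
   vertex 4.0 0.9 3.6
  endloop
 endfacet
 facet normal 0.704 0.689 -0.172
  outer loop
   vertex 3.3 2.0 0.5
   vertex 2.2 3.0 0.0
   vertex 2.1 3.9 3.2
  endloop
 endfacet
 facet normal 0.333 -0.763 -0.555
  outer loop
   vertex 3.3 2.0 0.5
   vertex 1.8 0.4 1.8
   vertex 1.3 1.2 0.4
  endloop
 endfacet
 facet normal -0.485 -0.485 0.728
  outer loop
   vertex 3.6 0.7 3.2
   vertex 4.0 0.9 3.6
   vertex 1.8 0.4 1.8
  endloop
 endfacet
 facet normal 0.687 -0.622 -0.376
  outer loop
   vertex 3.6 0.7 3.2
   vertex 3.3 2.0 0.5
   vertex 4.0 0.9 3.6
  endloop
 endfacet
 facet normal 0.461 -0.778 -0.426
  outer loop
   vertex 3.6 0.7 3.2
   vertex 1.8 0.4 1.8
   vertex 3.3 2.0 0.5
  endloop
 endfacet
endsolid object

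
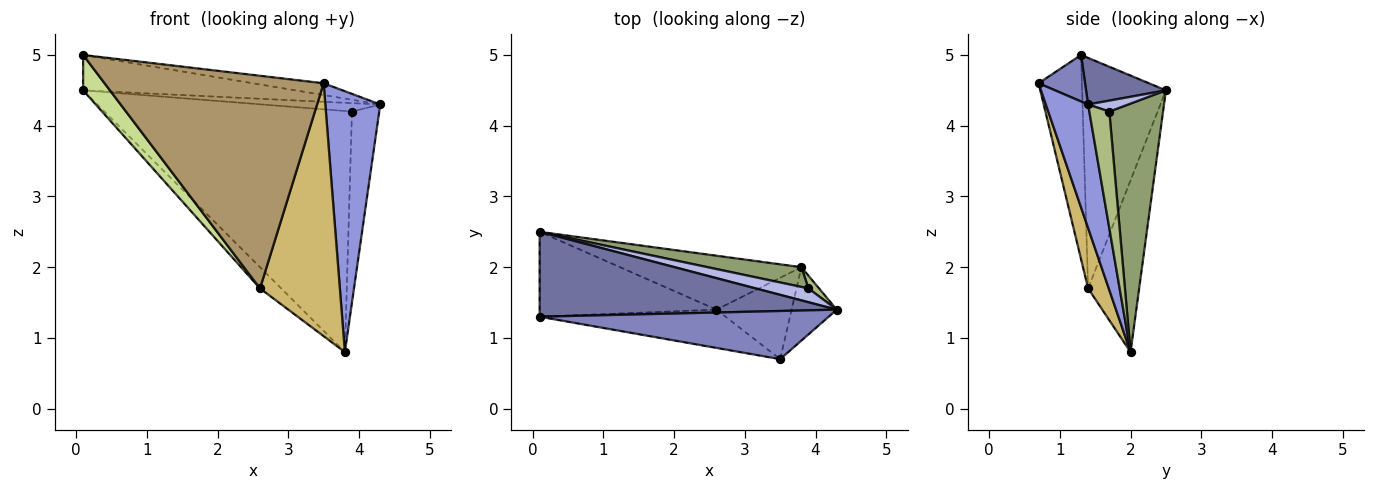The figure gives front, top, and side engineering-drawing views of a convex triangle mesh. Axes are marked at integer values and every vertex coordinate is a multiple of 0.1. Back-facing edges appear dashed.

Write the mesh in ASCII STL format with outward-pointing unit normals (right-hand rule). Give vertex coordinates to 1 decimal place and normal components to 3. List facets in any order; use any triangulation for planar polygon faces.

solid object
 facet normal 0.143 0.381 0.914
  outer loop
   vertex 0.1 1.3 5.0
   vertex 4.3 1.4 4.3
   vertex 0.1 2.5 4.5
  endloop
 endfacet
 facet normal 0.154 0.235 0.960
  outer loop
   vertex 3.5 0.7 4.6
   vertex 4.3 1.4 4.3
   vertex 0.1 1.3 5.0
  endloop
 endfacet
 facet normal 0.595 -0.774 -0.218
  outer loop
   vertex 3.5 0.7 4.6
   vertex 3.8 2.0 0.8
   vertex 4.3 1.4 4.3
  endloop
 endfacet
 facet normal 0.174 0.513 0.841
  outer loop
   vertex 3.9 1.7 4.2
   vertex 0.1 2.5 4.5
   vertex 4.3 1.4 4.3
  endloop
 endfacet
 facet normal 0.211 0.974 0.080
  outer loop
   vertex 3.9 1.7 4.2
   vertex 3.8 2.0 0.8
   vertex 0.1 2.5 4.5
  endloop
 endfacet
 facet normal 0.591 0.805 0.054
  outer loop
   vertex 3.9 1.7 4.2
   vertex 4.3 1.4 4.3
   vertex 3.8 2.0 0.8
  endloop
 endfacet
 facet normal -0.769 -0.246 -0.590
  outer loop
   vertex 2.6 1.4 1.7
   vertex 0.1 1.3 5.0
   vertex 0.1 2.5 4.5
  endloop
 endfacet
 facet normal -0.661 0.275 -0.698
  outer loop
   vertex 2.6 1.4 1.7
   vertex 0.1 2.5 4.5
   vertex 3.8 2.0 0.8
  endloop
 endfacet
 facet normal -0.191 -0.966 -0.174
  outer loop
   vertex 2.6 1.4 1.7
   vertex 3.5 0.7 4.6
   vertex 0.1 1.3 5.0
  endloop
 endfacet
 facet normal 0.239 -0.924 -0.297
  outer loop
   vertex 2.6 1.4 1.7
   vertex 3.8 2.0 0.8
   vertex 3.5 0.7 4.6
  endloop
 endfacet
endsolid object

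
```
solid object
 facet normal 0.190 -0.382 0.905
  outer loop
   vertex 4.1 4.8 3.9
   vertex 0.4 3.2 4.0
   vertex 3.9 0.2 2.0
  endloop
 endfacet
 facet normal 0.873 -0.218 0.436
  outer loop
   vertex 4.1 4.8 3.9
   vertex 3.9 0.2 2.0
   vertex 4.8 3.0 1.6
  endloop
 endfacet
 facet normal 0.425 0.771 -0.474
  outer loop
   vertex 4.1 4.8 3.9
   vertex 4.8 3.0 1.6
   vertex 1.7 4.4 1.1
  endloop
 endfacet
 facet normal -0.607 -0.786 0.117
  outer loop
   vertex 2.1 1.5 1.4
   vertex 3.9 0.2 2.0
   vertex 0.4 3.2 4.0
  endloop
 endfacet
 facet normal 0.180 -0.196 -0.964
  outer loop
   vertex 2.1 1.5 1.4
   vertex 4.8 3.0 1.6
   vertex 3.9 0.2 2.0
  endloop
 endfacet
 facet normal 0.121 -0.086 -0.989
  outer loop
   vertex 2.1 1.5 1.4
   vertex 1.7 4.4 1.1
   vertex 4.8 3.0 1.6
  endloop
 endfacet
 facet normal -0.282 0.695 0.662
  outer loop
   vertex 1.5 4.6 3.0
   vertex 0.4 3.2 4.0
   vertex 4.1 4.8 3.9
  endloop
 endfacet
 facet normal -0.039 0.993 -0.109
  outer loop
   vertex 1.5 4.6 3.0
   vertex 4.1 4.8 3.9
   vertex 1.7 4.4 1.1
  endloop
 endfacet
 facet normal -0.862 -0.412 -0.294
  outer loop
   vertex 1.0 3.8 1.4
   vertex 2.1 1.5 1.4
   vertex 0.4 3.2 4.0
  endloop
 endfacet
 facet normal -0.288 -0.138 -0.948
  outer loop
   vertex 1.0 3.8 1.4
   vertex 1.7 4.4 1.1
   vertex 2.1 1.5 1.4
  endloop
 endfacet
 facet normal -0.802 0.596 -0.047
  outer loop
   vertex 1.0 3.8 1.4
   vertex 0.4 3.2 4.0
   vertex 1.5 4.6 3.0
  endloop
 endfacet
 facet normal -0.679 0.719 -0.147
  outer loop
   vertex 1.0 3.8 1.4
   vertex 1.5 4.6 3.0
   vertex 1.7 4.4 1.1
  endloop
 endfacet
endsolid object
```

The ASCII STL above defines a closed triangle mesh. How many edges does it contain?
18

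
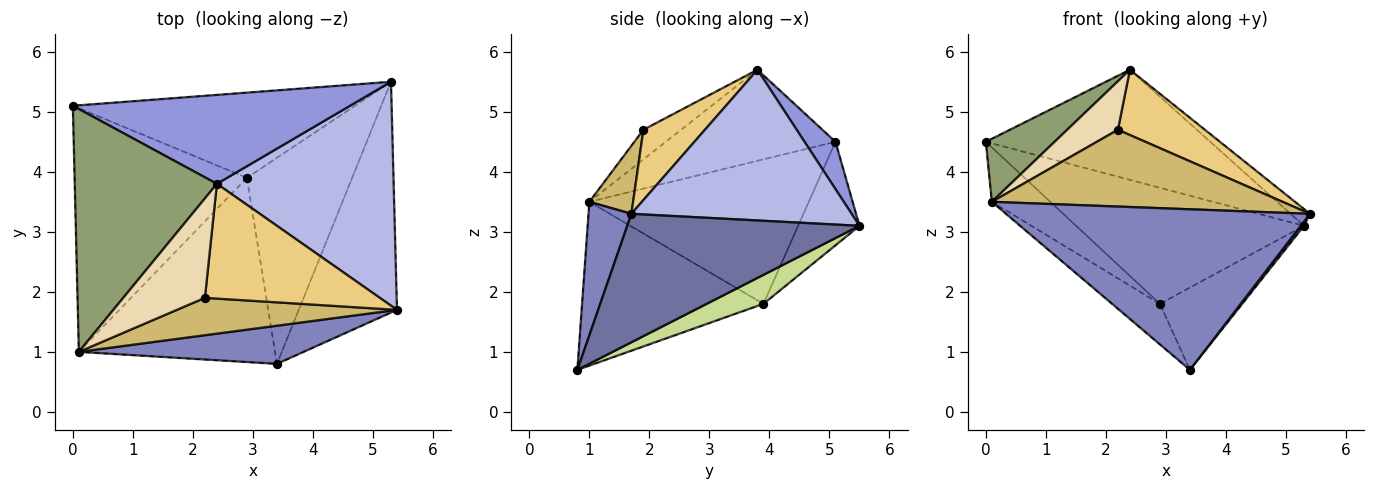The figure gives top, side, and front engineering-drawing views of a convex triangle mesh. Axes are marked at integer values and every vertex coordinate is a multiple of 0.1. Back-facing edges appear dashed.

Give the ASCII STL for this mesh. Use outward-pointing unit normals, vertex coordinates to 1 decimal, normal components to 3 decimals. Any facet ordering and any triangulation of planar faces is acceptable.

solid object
 facet normal 0.794 -0.011 -0.607
  outer loop
   vertex 3.4 0.8 0.7
   vertex 5.3 5.5 3.1
   vertex 5.4 1.7 3.3
  endloop
 endfacet
 facet normal 0.136 -0.964 0.229
  outer loop
   vertex 0.1 1.0 3.5
   vertex 3.4 0.8 0.7
   vertex 5.4 1.7 3.3
  endloop
 endfacet
 facet normal 0.107 0.774 0.625
  outer loop
   vertex 2.4 3.8 5.7
   vertex 5.3 5.5 3.1
   vertex 0.0 5.1 4.5
  endloop
 endfacet
 facet normal 0.648 0.057 0.760
  outer loop
   vertex 2.4 3.8 5.7
   vertex 5.4 1.7 3.3
   vertex 5.3 5.5 3.1
  endloop
 endfacet
 facet normal -0.527 -0.213 0.823
  outer loop
   vertex 2.4 3.8 5.7
   vertex 0.0 5.1 4.5
   vertex 0.1 1.0 3.5
  endloop
 endfacet
 facet normal -0.212 0.788 -0.578
  outer loop
   vertex 2.9 3.9 1.8
   vertex 0.0 5.1 4.5
   vertex 5.3 5.5 3.1
  endloop
 endfacet
 facet normal 0.248 0.359 -0.900
  outer loop
   vertex 2.9 3.9 1.8
   vertex 5.3 5.5 3.1
   vertex 3.4 0.8 0.7
  endloop
 endfacet
 facet normal -0.633 0.169 -0.755
  outer loop
   vertex 2.9 3.9 1.8
   vertex 0.1 1.0 3.5
   vertex 0.0 5.1 4.5
  endloop
 endfacet
 facet normal -0.632 0.167 -0.757
  outer loop
   vertex 2.9 3.9 1.8
   vertex 3.4 0.8 0.7
   vertex 0.1 1.0 3.5
  endloop
 endfacet
 facet normal 0.134 -0.891 0.434
  outer loop
   vertex 2.2 1.9 4.7
   vertex 0.1 1.0 3.5
   vertex 5.4 1.7 3.3
  endloop
 endfacet
 facet normal 0.330 -0.467 0.821
  outer loop
   vertex 2.2 1.9 4.7
   vertex 5.4 1.7 3.3
   vertex 2.4 3.8 5.7
  endloop
 endfacet
 facet normal -0.310 -0.417 0.855
  outer loop
   vertex 2.2 1.9 4.7
   vertex 2.4 3.8 5.7
   vertex 0.1 1.0 3.5
  endloop
 endfacet
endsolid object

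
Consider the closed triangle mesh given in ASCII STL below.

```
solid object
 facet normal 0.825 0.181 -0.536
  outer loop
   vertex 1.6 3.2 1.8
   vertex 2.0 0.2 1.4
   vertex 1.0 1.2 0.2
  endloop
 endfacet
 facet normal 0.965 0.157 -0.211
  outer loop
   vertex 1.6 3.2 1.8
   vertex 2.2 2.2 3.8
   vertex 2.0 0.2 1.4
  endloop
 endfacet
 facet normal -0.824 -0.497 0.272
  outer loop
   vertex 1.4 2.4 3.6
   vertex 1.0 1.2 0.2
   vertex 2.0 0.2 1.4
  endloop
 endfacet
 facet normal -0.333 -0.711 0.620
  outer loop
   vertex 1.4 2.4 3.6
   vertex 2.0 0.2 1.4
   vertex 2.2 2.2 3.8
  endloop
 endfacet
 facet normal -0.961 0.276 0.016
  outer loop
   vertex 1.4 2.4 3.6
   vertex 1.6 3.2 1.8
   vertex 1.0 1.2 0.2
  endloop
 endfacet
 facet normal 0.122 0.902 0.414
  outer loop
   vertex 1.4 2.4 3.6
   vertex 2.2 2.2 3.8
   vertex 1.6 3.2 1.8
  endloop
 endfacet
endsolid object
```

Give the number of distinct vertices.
5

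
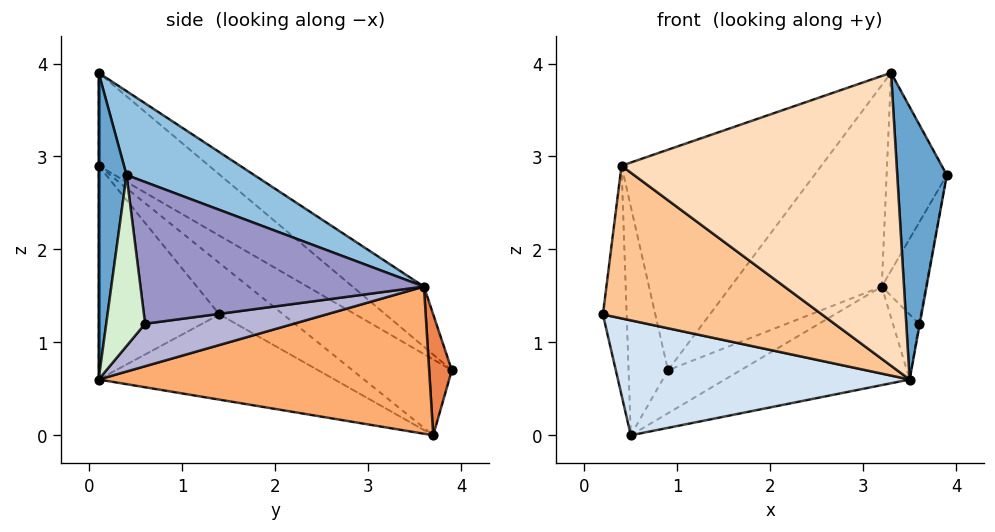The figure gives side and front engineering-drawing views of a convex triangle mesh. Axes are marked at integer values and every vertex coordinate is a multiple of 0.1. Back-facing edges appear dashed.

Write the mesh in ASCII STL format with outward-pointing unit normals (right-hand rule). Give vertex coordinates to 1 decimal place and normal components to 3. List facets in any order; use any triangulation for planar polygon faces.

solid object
 facet normal 0.490 -0.871 0.030
  outer loop
   vertex 3.5 0.1 0.6
   vertex 3.9 0.4 2.8
   vertex 3.3 0.1 3.9
  endloop
 endfacet
 facet normal 0.772 0.364 0.521
  outer loop
   vertex 3.2 3.6 1.6
   vertex 3.3 0.1 3.9
   vertex 3.9 0.4 2.8
  endloop
 endfacet
 facet normal -0.249 0.527 0.813
  outer loop
   vertex 3.2 3.6 1.6
   vertex 0.9 3.9 0.7
   vertex 3.3 0.1 3.9
  endloop
 endfacet
 facet normal -0.346 -0.427 -0.836
  outer loop
   vertex 0.5 3.7 0.0
   vertex 3.5 0.1 0.6
   vertex 0.2 1.4 1.3
  endloop
 endfacet
 facet normal 0.272 0.873 -0.405
  outer loop
   vertex 0.5 3.7 0.0
   vertex 0.9 3.9 0.7
   vertex 3.2 3.6 1.6
  endloop
 endfacet
 facet normal 0.497 0.277 -0.822
  outer loop
   vertex 0.5 3.7 0.0
   vertex 3.2 3.6 1.6
   vertex 3.5 0.1 0.6
  endloop
 endfacet
 facet normal -0.405 -0.734 -0.546
  outer loop
   vertex 0.4 0.1 2.9
   vertex 0.2 1.4 1.3
   vertex 3.5 0.1 0.6
  endloop
 endfacet
 facet normal 0.000 -1.000 0.000
  outer loop
   vertex 0.4 0.1 2.9
   vertex 3.5 0.1 0.6
   vertex 3.3 0.1 3.9
  endloop
 endfacet
 facet normal -0.281 0.508 0.814
  outer loop
   vertex 0.4 0.1 2.9
   vertex 3.3 0.1 3.9
   vertex 0.9 3.9 0.7
  endloop
 endfacet
 facet normal -0.870 0.324 0.372
  outer loop
   vertex 0.4 0.1 2.9
   vertex 0.5 3.7 0.0
   vertex 0.2 1.4 1.3
  endloop
 endfacet
 facet normal -0.855 0.339 0.392
  outer loop
   vertex 0.4 0.1 2.9
   vertex 0.9 3.9 0.7
   vertex 0.5 3.7 0.0
  endloop
 endfacet
 facet normal 0.983 0.021 -0.182
  outer loop
   vertex 3.6 0.6 1.2
   vertex 3.9 0.4 2.8
   vertex 3.5 0.1 0.6
  endloop
 endfacet
 facet normal 0.975 0.152 -0.164
  outer loop
   vertex 3.6 0.6 1.2
   vertex 3.2 3.6 1.6
   vertex 3.9 0.4 2.8
  endloop
 endfacet
 facet normal 0.941 0.165 -0.294
  outer loop
   vertex 3.6 0.6 1.2
   vertex 3.5 0.1 0.6
   vertex 3.2 3.6 1.6
  endloop
 endfacet
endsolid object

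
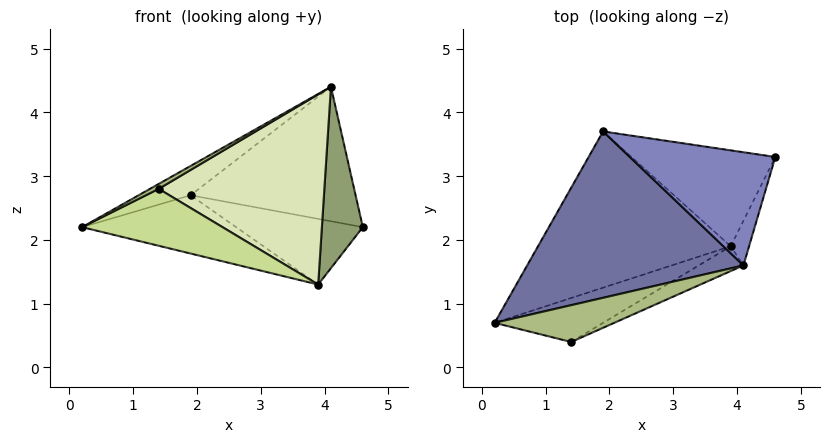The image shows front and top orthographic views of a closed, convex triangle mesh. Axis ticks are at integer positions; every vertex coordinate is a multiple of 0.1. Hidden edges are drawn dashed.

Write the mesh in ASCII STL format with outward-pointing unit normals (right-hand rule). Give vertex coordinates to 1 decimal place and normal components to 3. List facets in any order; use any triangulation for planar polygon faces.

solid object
 facet normal -0.512 0.149 0.846
  outer loop
   vertex 4.1 1.6 4.4
   vertex 1.9 3.7 2.7
   vertex 0.2 0.7 2.2
  endloop
 endfacet
 facet normal 0.227 0.745 0.627
  outer loop
   vertex 4.1 1.6 4.4
   vertex 4.6 3.3 2.2
   vertex 1.9 3.7 2.7
  endloop
 endfacet
 facet normal -0.323 0.331 -0.887
  outer loop
   vertex 3.9 1.9 1.3
   vertex 0.2 0.7 2.2
   vertex 1.9 3.7 2.7
  endloop
 endfacet
 facet normal -0.069 0.564 -0.823
  outer loop
   vertex 3.9 1.9 1.3
   vertex 1.9 3.7 2.7
   vertex 4.6 3.3 2.2
  endloop
 endfacet
 facet normal 0.914 -0.394 -0.097
  outer loop
   vertex 3.9 1.9 1.3
   vertex 4.6 3.3 2.2
   vertex 4.1 1.6 4.4
  endloop
 endfacet
 facet normal -0.467 -0.117 0.876
  outer loop
   vertex 1.4 0.4 2.8
   vertex 4.1 1.6 4.4
   vertex 0.2 0.7 2.2
  endloop
 endfacet
 facet normal 0.107 -0.787 -0.608
  outer loop
   vertex 1.4 0.4 2.8
   vertex 0.2 0.7 2.2
   vertex 3.9 1.9 1.3
  endloop
 endfacet
 facet normal 0.460 -0.881 -0.115
  outer loop
   vertex 1.4 0.4 2.8
   vertex 3.9 1.9 1.3
   vertex 4.1 1.6 4.4
  endloop
 endfacet
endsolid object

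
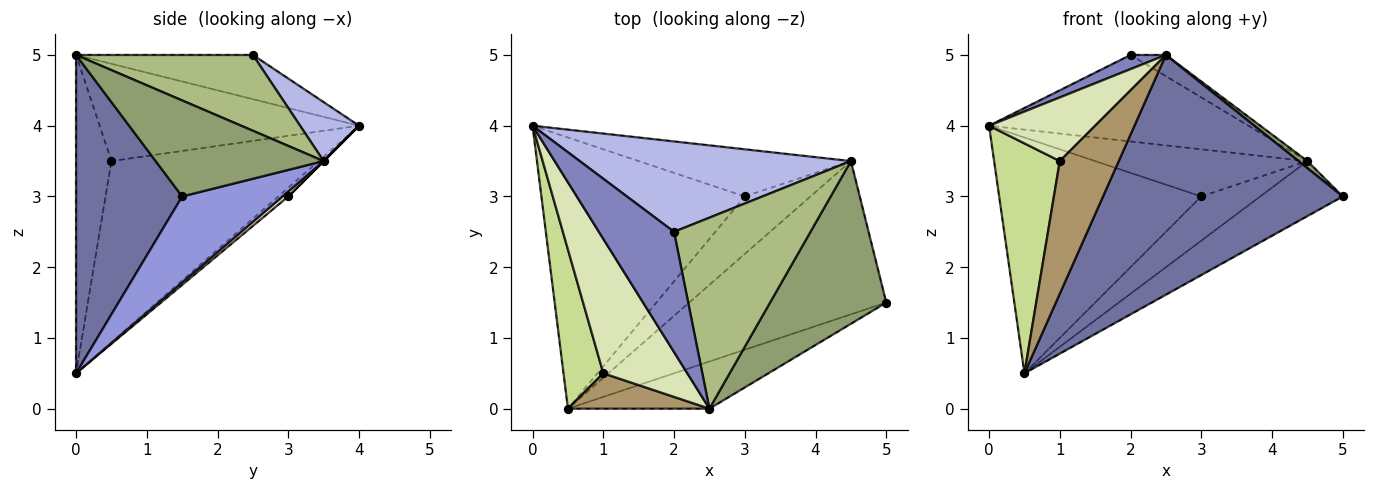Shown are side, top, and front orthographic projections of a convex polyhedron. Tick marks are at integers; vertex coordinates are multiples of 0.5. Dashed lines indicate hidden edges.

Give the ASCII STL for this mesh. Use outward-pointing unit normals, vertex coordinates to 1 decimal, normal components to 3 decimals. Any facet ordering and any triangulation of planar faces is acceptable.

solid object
 facet normal 0.398 -0.900 -0.177
  outer loop
   vertex 2.5 0.0 5.0
   vertex 0.5 0.0 0.5
   vertex 5.0 1.5 3.0
  endloop
 endfacet
 facet normal -0.504 -0.101 0.858
  outer loop
   vertex 2.0 2.5 5.0
   vertex 0.0 4.0 4.0
   vertex 2.5 0.0 5.0
  endloop
 endfacet
 facet normal 0.380 0.313 -0.871
  outer loop
   vertex 4.5 3.5 3.5
   vertex 5.0 1.5 3.0
   vertex 0.5 0.0 0.5
  endloop
 endfacet
 facet normal 0.155 0.683 0.714
  outer loop
   vertex 4.5 3.5 3.5
   vertex 0.0 4.0 4.0
   vertex 2.0 2.5 5.0
  endloop
 endfacet
 facet normal 0.637 -0.034 0.771
  outer loop
   vertex 4.5 3.5 3.5
   vertex 2.5 0.0 5.0
   vertex 5.0 1.5 3.0
  endloop
 endfacet
 facet normal 0.483 0.097 0.870
  outer loop
   vertex 4.5 3.5 3.5
   vertex 2.0 2.5 5.0
   vertex 2.5 0.0 5.0
  endloop
 endfacet
 facet normal -0.933 -0.296 0.205
  outer loop
   vertex 1.0 0.5 3.5
   vertex 0.0 4.0 4.0
   vertex 0.5 0.0 0.5
  endloop
 endfacet
 facet normal -0.723 -0.296 0.624
  outer loop
   vertex 1.0 0.5 3.5
   vertex 2.5 0.0 5.0
   vertex 0.0 4.0 4.0
  endloop
 endfacet
 facet normal -0.502 -0.836 0.223
  outer loop
   vertex 1.0 0.5 3.5
   vertex 0.5 0.0 0.5
   vertex 2.5 0.0 5.0
  endloop
 endfacet
 facet normal -0.033 0.656 -0.754
  outer loop
   vertex 3.0 3.0 3.0
   vertex 0.5 0.0 0.5
   vertex 0.0 4.0 4.0
  endloop
 endfacet
 facet normal 0.000 0.707 -0.707
  outer loop
   vertex 3.0 3.0 3.0
   vertex 0.0 4.0 4.0
   vertex 4.5 3.5 3.5
  endloop
 endfacet
 facet normal 0.061 0.609 -0.791
  outer loop
   vertex 3.0 3.0 3.0
   vertex 4.5 3.5 3.5
   vertex 0.5 0.0 0.5
  endloop
 endfacet
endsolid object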